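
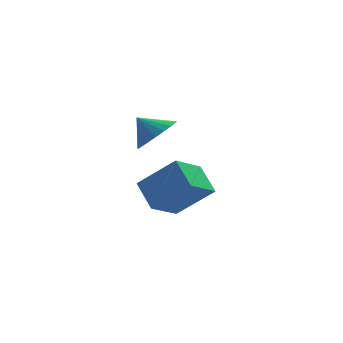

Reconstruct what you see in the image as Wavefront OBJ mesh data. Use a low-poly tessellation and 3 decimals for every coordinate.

v 0.397 -2.55 2.498
v 1.093 -2.017 2.863
v -0.297 -2.17 3.262
v 0.933 -1.772 2.597
v 0.681 -1.663 2.314
v 0.379 -1.706 2.062
v 0.081 -1.896 1.886
v -0.163 -2.198 1.815
v -0.31 -2.562 1.863
v -0.335 -2.924 2.02
v -0.233 -3.22 2.26
v -0.023 -3.402 2.541
v 0.26 -3.435 2.814
v 0.567 -3.316 3.033
v 0.844 -3.065 3.159
v 1.044 -2.724 3.171
v 1.132 -2.353 3.066
v 1.43 0.235 -2.928
v 0.362 -0.77 -2.088
v 1.007 1.368 -2.11
v -0.061 0.363 -1.27
v 2.861 -0.183 -1.61
v 1.793 -1.188 -0.77
v 2.438 0.95 -0.792
v 1.37 -0.055 0.048
f 2 1 4
f 2 4 3
f 4 1 5
f 4 5 3
f 5 1 6
f 5 6 3
f 6 1 7
f 6 7 3
f 7 1 8
f 7 8 3
f 8 1 9
f 8 9 3
f 9 1 10
f 9 10 3
f 10 1 11
f 10 11 3
f 11 1 12
f 11 12 3
f 12 1 13
f 12 13 3
f 13 1 14
f 13 14 3
f 14 1 15
f 14 15 3
f 15 1 16
f 15 16 3
f 16 1 17
f 16 17 3
f 17 1 2
f 17 2 3
f 19 21 18
f 22 19 18
f 18 21 20
f 20 22 18
f 19 25 21
f 23 19 22
f 23 25 19
f 21 25 20
f 24 22 20
f 20 25 24
f 24 23 22
f 25 23 24



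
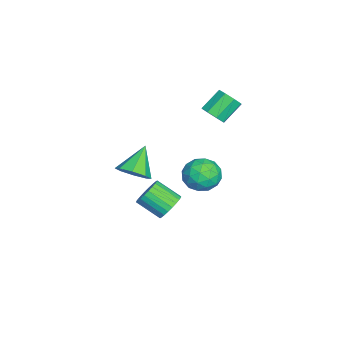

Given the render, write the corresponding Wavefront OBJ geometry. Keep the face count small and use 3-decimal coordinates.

v -3.64 0.846 -3.952
v -2.693 0.053 -4.074
v -4.887 -0.693 -3.626
v -3.94 -1.486 -3.748
v -3.995 -0.733 -2.764
v -3.225 0.219 -2.965
v -4.355 -0.859 -4.735
v -3.585 0.093 -4.936
v -3.136 -1 -4.558
v -2.913 -0.922 -3.34
v -4.667 0.282 -4.36
v -4.444 0.36 -3.142
v -3.057 0.585 -4.042
v -4.523 -1.225 -3.658
v -4.555 -0.782 -3.08
v -3.999 -1.248 -3.152
v -3.37 0.682 -3.39
v -2.813 0.216 -3.462
v -3.578 -0.246 -2.692
v -4.767 -0.856 -4.238
v -4.21 -1.322 -4.31
v -3.581 0.608 -4.548
v -3.025 0.142 -4.62
v -4.002 -0.394 -5.008
v -2.761 -0.5 -4.398
v -3.493 -1.405 -4.206
v -3.738 -1.036 -4.786
v -3.285 -0.477 -4.905
v -2.63 -0.455 -3.682
v -3.362 -1.359 -3.491
v -3.395 -0.917 -2.912
v -2.942 -0.358 -3.03
v -2.89 -1.074 -3.967
v -4.218 0.719 -4.209
v -4.95 -0.185 -4.018
v -4.638 -0.282 -4.67
v -4.185 0.277 -4.788
v -4.087 0.765 -3.494
v -4.819 -0.14 -3.302
v -4.295 -0.163 -2.795
v -3.842 0.396 -2.914
v -4.69 0.434 -3.733
v 3.429 -1.337 -1.029
v 3.848 -0.981 -0.317
v 3.45 -2.307 0.581
v 3.031 -2.663 -0.131
v 3.523 -0.855 -0.275
v 3.125 -2.181 0.623
v 3.184 -0.802 -0.348
v 2.786 -2.128 0.55
v 2.882 -0.831 -0.524
v 2.484 -2.157 0.373
v 2.663 -0.937 -0.778
v 2.265 -2.263 0.12
v 2.561 -1.104 -1.069
v 2.163 -2.43 -0.172
v 2.591 -1.306 -1.355
v 2.193 -2.632 -0.457
v 2.748 -1.513 -1.591
v 2.35 -2.839 -0.693
v 3.01 -1.693 -1.741
v 2.612 -3.019 -0.843
v 3.335 -1.819 -1.783
v 2.937 -3.145 -0.885
v 3.674 -1.872 -1.71
v 3.276 -3.198 -0.812
v 3.976 -1.843 -1.533
v 3.578 -3.169 -0.636
v 4.195 -1.737 -1.28
v 3.797 -3.063 -0.382
v 4.297 -1.57 -0.988
v 3.899 -2.896 -0.091
v 4.267 -1.368 -0.703
v 3.869 -2.694 0.195
v 4.11 -1.161 -0.467
v 3.712 -2.487 0.431
v -2.652 0.37 2.168
v -2.143 1.009 2.022
v -2.979 1.909 3.046
v -3.488 1.27 3.192
v -2.639 0.998 1.626
v -3.476 1.899 2.65
v -3.143 0.619 1.547
v -3.98 1.52 2.571
v -3.359 0.094 1.832
v -4.196 0.995 2.856
v -3.161 -0.269 2.314
v -3.997 0.631 3.338
v -2.664 -0.259 2.71
v -3.501 0.642 3.734
v -2.16 0.12 2.789
v -2.997 1.021 3.813
v -1.944 0.645 2.504
v -2.781 1.546 3.528
v 0.268 -3.754 -0.887
v 1.029 -3.692 -0.137
v -1.108 -3.226 0.467
v 0.916 -2.981 -0.529
v 0.423 -2.723 -1.13
v -0.161 -3.069 -1.588
v -0.494 -3.815 -1.636
v -0.381 -4.526 -1.245
v 0.112 -4.784 -0.643
v 0.696 -4.438 -0.185
f 1 38 17
f 38 12 41
f 17 41 6
f 38 41 17
f 1 17 13
f 17 6 18
f 13 18 2
f 17 18 13
f 1 13 22
f 13 2 23
f 22 23 8
f 13 23 22
f 1 22 34
f 22 8 37
f 34 37 11
f 22 37 34
f 1 34 38
f 34 11 42
f 38 42 12
f 34 42 38
f 2 18 29
f 18 6 32
f 29 32 10
f 18 32 29
f 6 41 19
f 41 12 40
f 19 40 5
f 41 40 19
f 12 42 39
f 42 11 35
f 39 35 3
f 42 35 39
f 11 37 36
f 37 8 24
f 36 24 7
f 37 24 36
f 8 23 28
f 23 2 25
f 28 25 9
f 23 25 28
f 4 30 16
f 30 10 31
f 16 31 5
f 30 31 16
f 4 16 14
f 16 5 15
f 14 15 3
f 16 15 14
f 4 14 21
f 14 3 20
f 21 20 7
f 14 20 21
f 4 21 26
f 21 7 27
f 26 27 9
f 21 27 26
f 4 26 30
f 26 9 33
f 30 33 10
f 26 33 30
f 5 31 19
f 31 10 32
f 19 32 6
f 31 32 19
f 3 15 39
f 15 5 40
f 39 40 12
f 15 40 39
f 7 20 36
f 20 3 35
f 36 35 11
f 20 35 36
f 9 27 28
f 27 7 24
f 28 24 8
f 27 24 28
f 10 33 29
f 33 9 25
f 29 25 2
f 33 25 29
f 44 43 47
f 44 47 45
f 45 47 48
f 45 48 46
f 47 43 49
f 47 49 48
f 48 49 50
f 48 50 46
f 49 43 51
f 49 51 50
f 50 51 52
f 50 52 46
f 51 43 53
f 51 53 52
f 52 53 54
f 52 54 46
f 53 43 55
f 53 55 54
f 54 55 56
f 54 56 46
f 55 43 57
f 55 57 56
f 56 57 58
f 56 58 46
f 57 43 59
f 57 59 58
f 58 59 60
f 58 60 46
f 59 43 61
f 59 61 60
f 60 61 62
f 60 62 46
f 61 43 63
f 61 63 62
f 62 63 64
f 62 64 46
f 63 43 65
f 63 65 64
f 64 65 66
f 64 66 46
f 65 43 67
f 65 67 66
f 66 67 68
f 66 68 46
f 67 43 69
f 67 69 68
f 68 69 70
f 68 70 46
f 69 43 71
f 69 71 70
f 70 71 72
f 70 72 46
f 71 43 73
f 71 73 72
f 72 73 74
f 72 74 46
f 73 43 75
f 73 75 74
f 74 75 76
f 74 76 46
f 75 43 44
f 75 44 76
f 76 44 45
f 76 45 46
f 78 77 81
f 78 81 79
f 79 81 82
f 79 82 80
f 81 77 83
f 81 83 82
f 82 83 84
f 82 84 80
f 83 77 85
f 83 85 84
f 84 85 86
f 84 86 80
f 85 77 87
f 85 87 86
f 86 87 88
f 86 88 80
f 87 77 89
f 87 89 88
f 88 89 90
f 88 90 80
f 89 77 91
f 89 91 90
f 90 91 92
f 90 92 80
f 91 77 93
f 91 93 92
f 92 93 94
f 92 94 80
f 93 77 78
f 93 78 94
f 94 78 79
f 94 79 80
f 96 95 98
f 96 98 97
f 98 95 99
f 98 99 97
f 99 95 100
f 99 100 97
f 100 95 101
f 100 101 97
f 101 95 102
f 101 102 97
f 102 95 103
f 102 103 97
f 103 95 104
f 103 104 97
f 104 95 96
f 104 96 97



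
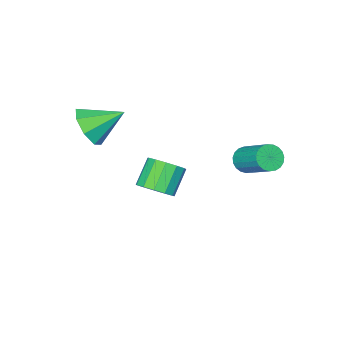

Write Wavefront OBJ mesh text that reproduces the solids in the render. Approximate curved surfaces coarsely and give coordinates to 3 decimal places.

v 1.914 -1.128 -2.9
v 2.462 -1.106 -2.388
v 1.634 -1.41 -1.488
v 1.086 -1.432 -2
v 2.3 -0.716 -2.406
v 1.472 -1.02 -1.506
v 2.015 -0.457 -2.58
v 1.187 -0.761 -1.681
v 1.699 -0.411 -2.856
v 0.87 -0.715 -1.957
v 1.45 -0.593 -3.146
v 0.622 -0.896 -2.247
v 1.349 -0.944 -3.358
v 0.521 -1.248 -2.458
v 1.428 -1.354 -3.424
v 0.599 -1.658 -2.524
v 1.66 -1.693 -3.324
v 0.832 -1.996 -2.424
v 1.974 -1.852 -3.089
v 1.145 -2.155 -2.189
v 2.268 -1.781 -2.794
v 1.44 -2.084 -1.894
v 2.45 -1.503 -2.533
v 1.622 -1.807 -1.633
v -0.158 1.442 -0.724
v 0.143 1.139 -0.346
v 0.259 2.435 0.601
v -0.042 2.738 0.224
v 0.313 1.226 -0.486
v 0.429 2.522 0.461
v 0.402 1.35 -0.668
v 0.518 2.647 0.28
v 0.393 1.491 -0.858
v 0.51 2.787 0.089
v 0.29 1.622 -1.026
v 0.407 2.919 -0.078
v 0.109 1.723 -1.141
v 0.226 3.019 -0.194
v -0.118 1.775 -1.185
v -0.002 3.071 -0.237
v -0.352 1.769 -1.148
v -0.236 3.066 -0.2
v -0.553 1.707 -1.038
v -0.436 3.003 -0.091
v -0.685 1.599 -0.874
v -0.569 2.895 0.074
v -0.726 1.464 -0.684
v -0.61 2.76 0.264
v -0.669 1.325 -0.501
v -0.553 2.621 0.447
v -0.524 1.206 -0.356
v -0.408 2.502 0.592
v -0.315 1.128 -0.275
v -0.199 2.424 0.673
v -0.08 1.104 -0.271
v 0.037 2.4 0.676
v 4.49 -1.593 1.637
v 5.037 -1.558 2.338
v 3.51 -0.827 2.363
v 5.128 -1.036 1.91
v 4.845 -0.84 1.322
v 4.354 -1.086 0.918
v 3.942 -1.628 0.936
v 3.851 -2.15 1.364
v 4.134 -2.346 1.952
v 4.625 -2.101 2.355
f 2 1 5
f 2 5 3
f 3 5 6
f 3 6 4
f 5 1 7
f 5 7 6
f 6 7 8
f 6 8 4
f 7 1 9
f 7 9 8
f 8 9 10
f 8 10 4
f 9 1 11
f 9 11 10
f 10 11 12
f 10 12 4
f 11 1 13
f 11 13 12
f 12 13 14
f 12 14 4
f 13 1 15
f 13 15 14
f 14 15 16
f 14 16 4
f 15 1 17
f 15 17 16
f 16 17 18
f 16 18 4
f 17 1 19
f 17 19 18
f 18 19 20
f 18 20 4
f 19 1 21
f 19 21 20
f 20 21 22
f 20 22 4
f 21 1 23
f 21 23 22
f 22 23 24
f 22 24 4
f 23 1 2
f 23 2 24
f 24 2 3
f 24 3 4
f 26 25 29
f 26 29 27
f 27 29 30
f 27 30 28
f 29 25 31
f 29 31 30
f 30 31 32
f 30 32 28
f 31 25 33
f 31 33 32
f 32 33 34
f 32 34 28
f 33 25 35
f 33 35 34
f 34 35 36
f 34 36 28
f 35 25 37
f 35 37 36
f 36 37 38
f 36 38 28
f 37 25 39
f 37 39 38
f 38 39 40
f 38 40 28
f 39 25 41
f 39 41 40
f 40 41 42
f 40 42 28
f 41 25 43
f 41 43 42
f 42 43 44
f 42 44 28
f 43 25 45
f 43 45 44
f 44 45 46
f 44 46 28
f 45 25 47
f 45 47 46
f 46 47 48
f 46 48 28
f 47 25 49
f 47 49 48
f 48 49 50
f 48 50 28
f 49 25 51
f 49 51 50
f 50 51 52
f 50 52 28
f 51 25 53
f 51 53 52
f 52 53 54
f 52 54 28
f 53 25 55
f 53 55 54
f 54 55 56
f 54 56 28
f 55 25 26
f 55 26 56
f 56 26 27
f 56 27 28
f 58 57 60
f 58 60 59
f 60 57 61
f 60 61 59
f 61 57 62
f 61 62 59
f 62 57 63
f 62 63 59
f 63 57 64
f 63 64 59
f 64 57 65
f 64 65 59
f 65 57 66
f 65 66 59
f 66 57 58
f 66 58 59



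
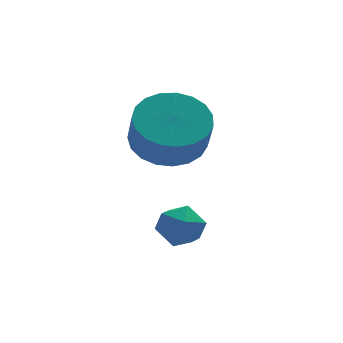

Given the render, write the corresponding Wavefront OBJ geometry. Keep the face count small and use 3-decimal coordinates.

v 1.473 -2.7 -3.111
v 2.097 -2.881 -3.288
v 1.103 -3.679 -3.412
v 1.727 -3.86 -3.589
v 1.574 -3.77 -2.939
v 1.803 -3.165 -2.754
v 1.397 -3.395 -3.946
v 1.626 -2.79 -3.761
v 2.05 -3.311 -3.804
v 2.159 -3.543 -3.182
v 1.041 -3.017 -3.518
v 1.15 -3.249 -2.896
v 1.746 -1.303 -1.425
v 2.726 -1.281 -1.398
v 2.713 -1.876 -0.449
v 1.734 -1.897 -0.475
v 2.628 -0.945 -1.189
v 2.615 -1.54 -0.24
v 2.378 -0.671 -1.021
v 2.365 -1.266 -0.072
v 2.018 -0.506 -0.922
v 2.006 -1.101 0.027
v 1.612 -0.479 -0.911
v 1.599 -1.074 0.039
v 1.229 -0.594 -0.988
v 1.216 -1.189 -0.039
v 0.935 -0.832 -1.141
v 0.922 -1.427 -0.191
v 0.782 -1.151 -1.342
v 0.769 -1.746 -0.393
v 0.795 -1.497 -1.558
v 0.782 -2.091 -0.609
v 0.973 -1.808 -1.751
v 0.96 -2.403 -0.802
v 1.285 -2.033 -1.888
v 1.272 -2.627 -0.939
v 1.676 -2.131 -1.944
v 1.663 -2.725 -0.995
v 2.08 -2.086 -1.911
v 2.067 -2.68 -0.961
v 2.426 -1.905 -1.793
v 2.413 -2.5 -0.844
v 2.654 -1.621 -1.612
v 2.642 -2.215 -0.663
f 1 12 6
f 1 6 2
f 1 2 8
f 1 8 11
f 1 11 12
f 2 6 10
f 6 12 5
f 12 11 3
f 11 8 7
f 8 2 9
f 4 10 5
f 4 5 3
f 4 3 7
f 4 7 9
f 4 9 10
f 5 10 6
f 3 5 12
f 7 3 11
f 9 7 8
f 10 9 2
f 14 13 17
f 14 17 15
f 15 17 18
f 15 18 16
f 17 13 19
f 17 19 18
f 18 19 20
f 18 20 16
f 19 13 21
f 19 21 20
f 20 21 22
f 20 22 16
f 21 13 23
f 21 23 22
f 22 23 24
f 22 24 16
f 23 13 25
f 23 25 24
f 24 25 26
f 24 26 16
f 25 13 27
f 25 27 26
f 26 27 28
f 26 28 16
f 27 13 29
f 27 29 28
f 28 29 30
f 28 30 16
f 29 13 31
f 29 31 30
f 30 31 32
f 30 32 16
f 31 13 33
f 31 33 32
f 32 33 34
f 32 34 16
f 33 13 35
f 33 35 34
f 34 35 36
f 34 36 16
f 35 13 37
f 35 37 36
f 36 37 38
f 36 38 16
f 37 13 39
f 37 39 38
f 38 39 40
f 38 40 16
f 39 13 41
f 39 41 40
f 40 41 42
f 40 42 16
f 41 13 43
f 41 43 42
f 42 43 44
f 42 44 16
f 43 13 14
f 43 14 44
f 44 14 15
f 44 15 16



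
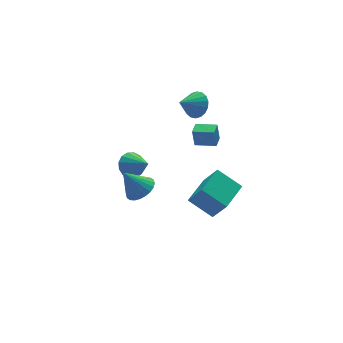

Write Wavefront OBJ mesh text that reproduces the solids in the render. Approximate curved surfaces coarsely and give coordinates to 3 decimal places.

v 2.068 -4.784 -1.019
v 1.16 -3.57 -0.085
v 1.669 -3.948 -2.492
v 0.762 -2.734 -1.558
v 3.718 -3.686 -0.842
v 2.811 -2.472 0.092
v 3.32 -2.85 -2.315
v 2.412 -1.636 -1.381
v -0.74 0.133 -2.208
v -0.249 -0.557 -1.714
v -1.58 0.607 -0.712
v -0.015 -0.257 -1.677
v 0.11 0.102 -1.721
v 0.105 0.465 -1.838
v -0.029 0.779 -2.013
v -0.27 0.994 -2.216
v -0.584 1.078 -2.419
v -0.921 1.018 -2.589
v -1.23 0.823 -2.702
v -1.465 0.524 -2.739
v -1.589 0.165 -2.695
v -1.585 -0.199 -2.578
v -1.451 -0.512 -2.403
v -1.209 -0.727 -2.2
v -0.896 -0.811 -1.997
v -0.559 -0.751 -1.827
v 0.839 4.246 -4.078
v 1.64 4.653 -3.838
v 1.221 2.834 -2.962
v 1.317 4.816 -3.521
v 0.866 4.827 -3.352
v 0.408 4.682 -3.379
v 0.065 4.42 -3.592
v -0.071 4.112 -3.936
v 0.038 3.839 -4.318
v 0.36 3.676 -4.636
v 0.811 3.665 -4.804
v 1.27 3.81 -4.777
v 1.612 4.072 -4.564
v 1.748 4.38 -4.22
v 3.545 -1.075 0.821
v 3.461 -0.927 1.959
v 2.601 -0.229 0.642
v 2.518 -0.081 1.779
v 4.122 -0.439 0.781
v 4.039 -0.291 1.918
v 3.179 0.407 0.601
v 3.095 0.555 1.739
v 4.114 2.254 1.766
v 4.618 2.458 2.533
v 2.906 2.126 2.594
v 4.489 2.834 2.403
v 4.286 3.096 2.148
v 4.049 3.19 1.816
v 3.825 3.1 1.475
v 3.658 2.842 1.191
v 3.581 2.467 1.022
v 3.61 2.05 0.999
v 3.738 1.674 1.129
v 3.942 1.412 1.384
v 4.179 1.318 1.716
v 4.403 1.408 2.057
v 4.57 1.666 2.341
v 4.647 2.041 2.51
f 2 4 1
f 5 2 1
f 1 4 3
f 3 5 1
f 2 8 4
f 6 2 5
f 6 8 2
f 4 8 3
f 7 5 3
f 3 8 7
f 7 6 5
f 8 6 7
f 10 9 12
f 10 12 11
f 12 9 13
f 12 13 11
f 13 9 14
f 13 14 11
f 14 9 15
f 14 15 11
f 15 9 16
f 15 16 11
f 16 9 17
f 16 17 11
f 17 9 18
f 17 18 11
f 18 9 19
f 18 19 11
f 19 9 20
f 19 20 11
f 20 9 21
f 20 21 11
f 21 9 22
f 21 22 11
f 22 9 23
f 22 23 11
f 23 9 24
f 23 24 11
f 24 9 25
f 24 25 11
f 25 9 26
f 25 26 11
f 26 9 10
f 26 10 11
f 28 27 30
f 28 30 29
f 30 27 31
f 30 31 29
f 31 27 32
f 31 32 29
f 32 27 33
f 32 33 29
f 33 27 34
f 33 34 29
f 34 27 35
f 34 35 29
f 35 27 36
f 35 36 29
f 36 27 37
f 36 37 29
f 37 27 38
f 37 38 29
f 38 27 39
f 38 39 29
f 39 27 40
f 39 40 29
f 40 27 28
f 40 28 29
f 42 44 41
f 45 42 41
f 41 44 43
f 43 45 41
f 42 48 44
f 46 42 45
f 46 48 42
f 44 48 43
f 47 45 43
f 43 48 47
f 47 46 45
f 48 46 47
f 50 49 52
f 50 52 51
f 52 49 53
f 52 53 51
f 53 49 54
f 53 54 51
f 54 49 55
f 54 55 51
f 55 49 56
f 55 56 51
f 56 49 57
f 56 57 51
f 57 49 58
f 57 58 51
f 58 49 59
f 58 59 51
f 59 49 60
f 59 60 51
f 60 49 61
f 60 61 51
f 61 49 62
f 61 62 51
f 62 49 63
f 62 63 51
f 63 49 64
f 63 64 51
f 64 49 50
f 64 50 51



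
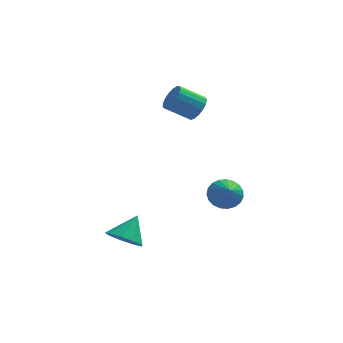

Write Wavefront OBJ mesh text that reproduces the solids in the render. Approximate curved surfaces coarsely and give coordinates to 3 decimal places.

v -0.732 2.398 2.949
v -0.44 2.068 3.326
v -1.376 1.952 3.949
v -1.668 2.282 3.571
v -0.407 2.325 3.423
v -1.343 2.21 4.046
v -0.448 2.6 3.412
v -1.384 2.484 4.035
v -0.555 2.828 3.295
v -1.49 2.712 3.918
v -0.701 2.957 3.098
v -1.637 2.842 3.721
v -0.855 2.959 2.867
v -1.791 2.843 3.49
v -0.981 2.832 2.655
v -1.917 2.716 3.278
v -1.05 2.605 2.51
v -1.986 2.49 3.133
v -1.046 2.331 2.465
v -1.981 2.216 3.088
v -0.97 2.072 2.531
v -1.905 1.957 3.154
v -0.839 1.888 2.693
v -1.775 1.773 3.316
v -0.684 1.821 2.913
v -1.62 1.705 3.536
v -0.54 1.886 3.142
v -1.476 1.77 3.764
v -3.156 -1.887 -1.345
v -2.562 -1.793 -1.741
v -2.724 -1.213 -0.535
v -2.894 -1.447 -1.851
v -3.349 -1.307 -1.725
v -3.714 -1.438 -1.422
v -3.818 -1.78 -1.082
v -3.612 -2.172 -0.866
v -3.193 -2.43 -0.874
v -2.757 -2.435 -1.103
v -2.507 -2.183 -1.445
v 0.301 -0.129 -0.023
v 0.803 0.206 0.243
v 0.479 -0.911 0.623
v 0.592 0.286 0.399
v 0.331 0.295 0.481
v 0.064 0.23 0.477
v -0.162 0.104 0.386
v -0.308 -0.064 0.224
v -0.348 -0.242 0.02
v -0.277 -0.401 -0.192
v -0.105 -0.513 -0.375
v 0.136 -0.558 -0.497
v 0.406 -0.53 -0.537
v 0.658 -0.432 -0.488
v 0.848 -0.282 -0.359
v 0.943 -0.105 -0.172
v 0.927 0.067 0.041
f 2 1 5
f 2 5 3
f 3 5 6
f 3 6 4
f 5 1 7
f 5 7 6
f 6 7 8
f 6 8 4
f 7 1 9
f 7 9 8
f 8 9 10
f 8 10 4
f 9 1 11
f 9 11 10
f 10 11 12
f 10 12 4
f 11 1 13
f 11 13 12
f 12 13 14
f 12 14 4
f 13 1 15
f 13 15 14
f 14 15 16
f 14 16 4
f 15 1 17
f 15 17 16
f 16 17 18
f 16 18 4
f 17 1 19
f 17 19 18
f 18 19 20
f 18 20 4
f 19 1 21
f 19 21 20
f 20 21 22
f 20 22 4
f 21 1 23
f 21 23 22
f 22 23 24
f 22 24 4
f 23 1 25
f 23 25 24
f 24 25 26
f 24 26 4
f 25 1 27
f 25 27 26
f 26 27 28
f 26 28 4
f 27 1 2
f 27 2 28
f 28 2 3
f 28 3 4
f 30 29 32
f 30 32 31
f 32 29 33
f 32 33 31
f 33 29 34
f 33 34 31
f 34 29 35
f 34 35 31
f 35 29 36
f 35 36 31
f 36 29 37
f 36 37 31
f 37 29 38
f 37 38 31
f 38 29 39
f 38 39 31
f 39 29 30
f 39 30 31
f 41 40 43
f 41 43 42
f 43 40 44
f 43 44 42
f 44 40 45
f 44 45 42
f 45 40 46
f 45 46 42
f 46 40 47
f 46 47 42
f 47 40 48
f 47 48 42
f 48 40 49
f 48 49 42
f 49 40 50
f 49 50 42
f 50 40 51
f 50 51 42
f 51 40 52
f 51 52 42
f 52 40 53
f 52 53 42
f 53 40 54
f 53 54 42
f 54 40 55
f 54 55 42
f 55 40 56
f 55 56 42
f 56 40 41
f 56 41 42



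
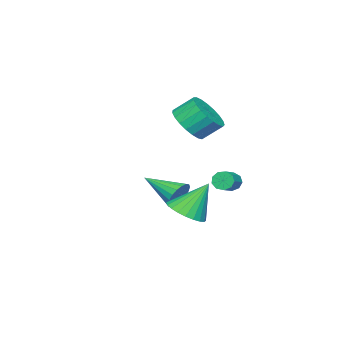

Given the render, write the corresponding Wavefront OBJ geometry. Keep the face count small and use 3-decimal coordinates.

v -2.331 0.99 -3.287
v -2.109 0.786 -3.735
v -1.088 0.987 -3.321
v -1.309 1.19 -2.873
v -2.164 1.149 -3.775
v -1.143 1.35 -3.361
v -2.297 1.437 -3.587
v -1.276 1.638 -3.173
v -2.446 1.517 -3.258
v -1.425 1.717 -2.844
v -2.541 1.349 -2.943
v -1.52 1.55 -2.529
v -2.537 1.013 -2.789
v -1.516 1.214 -2.375
v -2.437 0.667 -2.868
v -1.416 0.867 -2.453
v -2.287 0.471 -3.143
v -1.266 0.672 -2.729
v -2.157 0.518 -3.485
v -1.136 0.719 -3.071
v -1.107 -0.981 -4.169
v -0.595 -0.755 -3.612
v -1.093 -2.839 -3.431
v -0.907 -0.697 -3.46
v -1.258 -0.695 -3.448
v -1.58 -0.75 -3.58
v -1.807 -0.85 -3.828
v -1.896 -0.977 -4.144
v -1.829 -1.104 -4.465
v -1.619 -1.206 -4.727
v -1.307 -1.264 -4.879
v -0.956 -1.266 -4.89
v -0.634 -1.212 -4.759
v -0.406 -1.111 -4.511
v -0.317 -0.985 -4.195
v -0.385 -0.858 -3.874
v 3.794 2.534 -2.796
v 4.694 2.706 -2.512
v 3.166 3.246 -1.244
v 4.612 3.024 -2.691
v 4.405 3.268 -2.886
v 4.105 3.4 -3.068
v 3.758 3.4 -3.208
v 3.416 3.268 -3.286
v 3.132 3.025 -3.289
v 2.948 2.706 -3.217
v 2.893 2.361 -3.081
v 2.975 2.043 -2.902
v 3.182 1.799 -2.706
v 3.482 1.667 -2.525
v 3.829 1.667 -2.384
v 4.171 1.799 -2.307
v 4.455 2.043 -2.304
v 4.639 2.361 -2.376
v -1.045 -0.474 0.303
v -0.303 0.225 0.012
v -0.754 1.034 0.806
v -1.495 0.334 1.097
v -0.631 0.317 -0.268
v -1.082 1.126 0.526
v -1.03 0.272 -0.449
v -1.481 1.081 0.345
v -1.432 0.099 -0.5
v -1.883 0.907 0.294
v -1.767 -0.174 -0.413
v -2.218 0.635 0.382
v -1.977 -0.499 -0.201
v -2.428 0.31 0.593
v -2.025 -0.819 0.097
v -2.476 -0.011 0.892
v -1.905 -1.08 0.431
v -2.356 -0.272 1.226
v -1.635 -1.236 0.743
v -2.086 -0.428 1.538
v -1.264 -1.261 0.979
v -1.715 -0.452 1.773
v -0.854 -1.149 1.098
v -1.305 -0.34 1.892
v -0.477 -0.921 1.079
v -0.928 -0.112 1.874
v -0.199 -0.615 0.926
v -0.65 0.193 1.721
v -0.067 -0.285 0.666
v -0.518 0.523 1.46
v -0.103 0.012 0.342
v -0.554 0.821 1.137
f 2 1 5
f 2 5 3
f 3 5 6
f 3 6 4
f 5 1 7
f 5 7 6
f 6 7 8
f 6 8 4
f 7 1 9
f 7 9 8
f 8 9 10
f 8 10 4
f 9 1 11
f 9 11 10
f 10 11 12
f 10 12 4
f 11 1 13
f 11 13 12
f 12 13 14
f 12 14 4
f 13 1 15
f 13 15 14
f 14 15 16
f 14 16 4
f 15 1 17
f 15 17 16
f 16 17 18
f 16 18 4
f 17 1 19
f 17 19 18
f 18 19 20
f 18 20 4
f 19 1 2
f 19 2 20
f 20 2 3
f 20 3 4
f 22 21 24
f 22 24 23
f 24 21 25
f 24 25 23
f 25 21 26
f 25 26 23
f 26 21 27
f 26 27 23
f 27 21 28
f 27 28 23
f 28 21 29
f 28 29 23
f 29 21 30
f 29 30 23
f 30 21 31
f 30 31 23
f 31 21 32
f 31 32 23
f 32 21 33
f 32 33 23
f 33 21 34
f 33 34 23
f 34 21 35
f 34 35 23
f 35 21 36
f 35 36 23
f 36 21 22
f 36 22 23
f 38 37 40
f 38 40 39
f 40 37 41
f 40 41 39
f 41 37 42
f 41 42 39
f 42 37 43
f 42 43 39
f 43 37 44
f 43 44 39
f 44 37 45
f 44 45 39
f 45 37 46
f 45 46 39
f 46 37 47
f 46 47 39
f 47 37 48
f 47 48 39
f 48 37 49
f 48 49 39
f 49 37 50
f 49 50 39
f 50 37 51
f 50 51 39
f 51 37 52
f 51 52 39
f 52 37 53
f 52 53 39
f 53 37 54
f 53 54 39
f 54 37 38
f 54 38 39
f 56 55 59
f 56 59 57
f 57 59 60
f 57 60 58
f 59 55 61
f 59 61 60
f 60 61 62
f 60 62 58
f 61 55 63
f 61 63 62
f 62 63 64
f 62 64 58
f 63 55 65
f 63 65 64
f 64 65 66
f 64 66 58
f 65 55 67
f 65 67 66
f 66 67 68
f 66 68 58
f 67 55 69
f 67 69 68
f 68 69 70
f 68 70 58
f 69 55 71
f 69 71 70
f 70 71 72
f 70 72 58
f 71 55 73
f 71 73 72
f 72 73 74
f 72 74 58
f 73 55 75
f 73 75 74
f 74 75 76
f 74 76 58
f 75 55 77
f 75 77 76
f 76 77 78
f 76 78 58
f 77 55 79
f 77 79 78
f 78 79 80
f 78 80 58
f 79 55 81
f 79 81 80
f 80 81 82
f 80 82 58
f 81 55 83
f 81 83 82
f 82 83 84
f 82 84 58
f 83 55 85
f 83 85 84
f 84 85 86
f 84 86 58
f 85 55 56
f 85 56 86
f 86 56 57
f 86 57 58



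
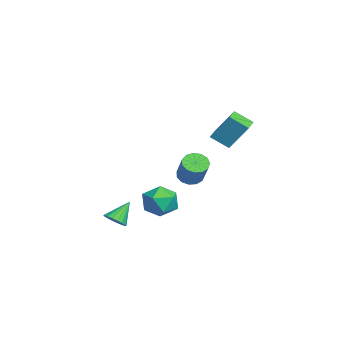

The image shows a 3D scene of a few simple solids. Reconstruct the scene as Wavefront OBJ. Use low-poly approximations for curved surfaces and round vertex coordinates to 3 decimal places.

v -1.49 -4.151 -3.608
v -0.824 -4.047 -3.328
v -2.11 -3.289 -2.452
v -0.856 -3.797 -3.532
v -1.014 -3.616 -3.751
v -1.266 -3.541 -3.942
v -1.562 -3.587 -4.067
v -1.844 -3.745 -4.101
v -2.056 -3.983 -4.037
v -2.156 -4.254 -3.889
v -2.124 -4.505 -3.685
v -1.966 -4.685 -3.465
v -1.714 -4.76 -3.275
v -1.417 -4.714 -3.15
v -1.135 -4.557 -3.116
v -0.923 -4.319 -3.18
v -1.444 -0.941 -1.942
v -1.104 -1.514 -2.9
v -3.156 -1.726 -2.08
v -2.816 -2.299 -3.038
v -2.371 -2.585 -1.998
v -1.313 -2.101 -1.912
v -2.947 -1.139 -3.068
v -1.889 -0.655 -2.982
v -2.033 -1.637 -3.596
v -1.677 -2.53 -2.935
v -2.583 -0.71 -2.045
v -2.227 -1.603 -1.384
v 0.166 2.139 2.728
v -0.157 1.16 3.435
v 0.544 3.115 4.254
v 0.221 2.135 4.96
v 1.299 1.745 2.7
v 0.976 0.765 3.406
v 1.677 2.72 4.225
v 1.354 1.741 4.932
v -3.588 0.173 -1.112
v -3.055 0.471 -1.614
v -1.859 0.664 -0.229
v -2.392 0.367 0.272
v -3.289 0.817 -1.46
v -2.093 1.01 -0.075
v -3.618 0.958 -1.196
v -2.422 1.152 0.189
v -3.937 0.851 -0.905
v -2.742 1.044 0.48
v -4.146 0.528 -0.68
v -2.95 0.721 0.705
v -4.177 0.093 -0.592
v -2.981 0.286 0.793
v -4.021 -0.317 -0.67
v -2.825 -0.124 0.715
v -3.728 -0.571 -0.888
v -2.532 -0.378 0.497
v -3.39 -0.589 -1.177
v -2.194 -0.396 0.208
v -3.115 -0.364 -1.446
v -1.919 -0.171 -0.061
v -2.99 0.03 -1.609
v -1.794 0.224 -0.224
f 2 1 4
f 2 4 3
f 4 1 5
f 4 5 3
f 5 1 6
f 5 6 3
f 6 1 7
f 6 7 3
f 7 1 8
f 7 8 3
f 8 1 9
f 8 9 3
f 9 1 10
f 9 10 3
f 10 1 11
f 10 11 3
f 11 1 12
f 11 12 3
f 12 1 13
f 12 13 3
f 13 1 14
f 13 14 3
f 14 1 15
f 14 15 3
f 15 1 16
f 15 16 3
f 16 1 2
f 16 2 3
f 17 28 22
f 17 22 18
f 17 18 24
f 17 24 27
f 17 27 28
f 18 22 26
f 22 28 21
f 28 27 19
f 27 24 23
f 24 18 25
f 20 26 21
f 20 21 19
f 20 19 23
f 20 23 25
f 20 25 26
f 21 26 22
f 19 21 28
f 23 19 27
f 25 23 24
f 26 25 18
f 30 32 29
f 33 30 29
f 29 32 31
f 31 33 29
f 30 36 32
f 34 30 33
f 34 36 30
f 32 36 31
f 35 33 31
f 31 36 35
f 35 34 33
f 36 34 35
f 38 37 41
f 38 41 39
f 39 41 42
f 39 42 40
f 41 37 43
f 41 43 42
f 42 43 44
f 42 44 40
f 43 37 45
f 43 45 44
f 44 45 46
f 44 46 40
f 45 37 47
f 45 47 46
f 46 47 48
f 46 48 40
f 47 37 49
f 47 49 48
f 48 49 50
f 48 50 40
f 49 37 51
f 49 51 50
f 50 51 52
f 50 52 40
f 51 37 53
f 51 53 52
f 52 53 54
f 52 54 40
f 53 37 55
f 53 55 54
f 54 55 56
f 54 56 40
f 55 37 57
f 55 57 56
f 56 57 58
f 56 58 40
f 57 37 59
f 57 59 58
f 58 59 60
f 58 60 40
f 59 37 38
f 59 38 60
f 60 38 39
f 60 39 40



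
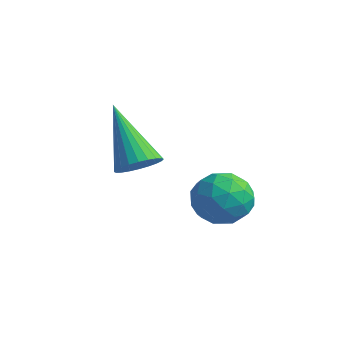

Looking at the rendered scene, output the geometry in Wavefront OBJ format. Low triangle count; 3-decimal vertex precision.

v 1.106 -2.385 -3.06
v 1.61 -2.241 -2.674
v -0.206 -2.135 -1.44
v 1.546 -2.011 -2.761
v 1.416 -1.838 -2.893
v 1.239 -1.749 -3.051
v 1.041 -1.756 -3.21
v 0.854 -1.859 -3.346
v 0.705 -2.042 -3.438
v 0.617 -2.277 -3.474
v 0.603 -2.529 -3.446
v 0.666 -2.758 -3.359
v 0.796 -2.931 -3.227
v 0.974 -3.021 -3.069
v 1.171 -3.014 -2.91
v 1.359 -2.911 -2.774
v 1.508 -2.728 -2.682
v 1.596 -2.493 -2.647
v 2.421 -1.179 -3.481
v 2.82 -0.777 -4.131
v 3.48 -2.083 -3.389
v 3.879 -1.681 -4.039
v 3.796 -1.289 -3.276
v 3.142 -0.73 -3.333
v 3.158 -2.13 -4.187
v 2.504 -1.571 -4.244
v 3.276 -1.365 -4.568
v 3.67 -0.845 -4.004
v 2.63 -2.015 -3.516
v 3.024 -1.495 -2.952
v 2.528 -0.899 -3.814
v 3.772 -1.961 -3.706
v 3.724 -1.731 -3.257
v 3.958 -1.495 -3.639
v 2.717 -0.871 -3.345
v 2.952 -0.635 -3.727
v 3.525 -0.936 -3.224
v 3.348 -2.225 -3.793
v 3.583 -1.989 -4.175
v 2.342 -1.365 -3.881
v 2.576 -1.129 -4.263
v 2.775 -1.924 -4.296
v 3.03 -1.008 -4.453
v 3.653 -1.539 -4.399
v 3.229 -1.803 -4.486
v 2.844 -1.475 -4.52
v 3.262 -0.703 -4.122
v 3.884 -1.234 -4.067
v 3.836 -1.003 -3.619
v 3.451 -0.675 -3.652
v 3.53 -1.048 -4.378
v 2.416 -1.626 -3.453
v 3.038 -2.157 -3.398
v 2.849 -2.185 -3.868
v 2.464 -1.857 -3.901
v 2.647 -1.321 -3.121
v 3.27 -1.852 -3.067
v 3.456 -1.385 -3
v 3.071 -1.057 -3.034
v 2.77 -1.812 -3.142
f 2 1 4
f 2 4 3
f 4 1 5
f 4 5 3
f 5 1 6
f 5 6 3
f 6 1 7
f 6 7 3
f 7 1 8
f 7 8 3
f 8 1 9
f 8 9 3
f 9 1 10
f 9 10 3
f 10 1 11
f 10 11 3
f 11 1 12
f 11 12 3
f 12 1 13
f 12 13 3
f 13 1 14
f 13 14 3
f 14 1 15
f 14 15 3
f 15 1 16
f 15 16 3
f 16 1 17
f 16 17 3
f 17 1 18
f 17 18 3
f 18 1 2
f 18 2 3
f 19 56 35
f 56 30 59
f 35 59 24
f 56 59 35
f 19 35 31
f 35 24 36
f 31 36 20
f 35 36 31
f 19 31 40
f 31 20 41
f 40 41 26
f 31 41 40
f 19 40 52
f 40 26 55
f 52 55 29
f 40 55 52
f 19 52 56
f 52 29 60
f 56 60 30
f 52 60 56
f 20 36 47
f 36 24 50
f 47 50 28
f 36 50 47
f 24 59 37
f 59 30 58
f 37 58 23
f 59 58 37
f 30 60 57
f 60 29 53
f 57 53 21
f 60 53 57
f 29 55 54
f 55 26 42
f 54 42 25
f 55 42 54
f 26 41 46
f 41 20 43
f 46 43 27
f 41 43 46
f 22 48 34
f 48 28 49
f 34 49 23
f 48 49 34
f 22 34 32
f 34 23 33
f 32 33 21
f 34 33 32
f 22 32 39
f 32 21 38
f 39 38 25
f 32 38 39
f 22 39 44
f 39 25 45
f 44 45 27
f 39 45 44
f 22 44 48
f 44 27 51
f 48 51 28
f 44 51 48
f 23 49 37
f 49 28 50
f 37 50 24
f 49 50 37
f 21 33 57
f 33 23 58
f 57 58 30
f 33 58 57
f 25 38 54
f 38 21 53
f 54 53 29
f 38 53 54
f 27 45 46
f 45 25 42
f 46 42 26
f 45 42 46
f 28 51 47
f 51 27 43
f 47 43 20
f 51 43 47



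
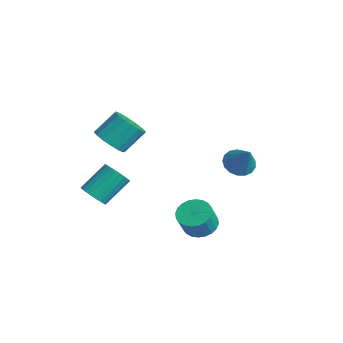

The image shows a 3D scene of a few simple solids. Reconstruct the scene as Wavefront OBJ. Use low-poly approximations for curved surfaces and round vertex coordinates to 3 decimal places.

v 0.216 -3.077 -0.137
v 0.548 -2.669 -0.584
v 0.476 -1.476 0.45
v 0.144 -1.883 0.897
v 0.292 -2.625 -0.653
v 0.219 -1.432 0.381
v 0.024 -2.649 -0.643
v -0.048 -1.456 0.39
v -0.215 -2.739 -0.557
v -0.287 -1.546 0.477
v -0.388 -2.88 -0.406
v -0.46 -1.687 0.627
v -0.469 -3.051 -0.214
v -0.541 -1.858 0.819
v -0.446 -3.225 -0.011
v -0.518 -2.032 1.022
v -0.322 -3.378 0.173
v -0.394 -2.185 1.207
v -0.116 -3.484 0.31
v -0.188 -2.291 1.344
v 0.141 -3.528 0.379
v 0.068 -2.335 1.413
v 0.408 -3.504 0.37
v 0.336 -2.311 1.403
v 0.647 -3.414 0.283
v 0.575 -2.221 1.317
v 0.82 -3.273 0.133
v 0.748 -2.08 1.166
v 0.901 -3.102 -0.059
v 0.829 -1.909 0.974
v 0.878 -2.928 -0.262
v 0.806 -1.735 0.771
v 0.754 -2.775 -0.447
v 0.682 -1.582 0.587
v 2.407 2.689 1.356
v 2.903 2.303 0.966
v 3.293 2.671 2.504
v 2.991 2.641 0.904
v 2.944 2.989 0.946
v 2.775 3.269 1.081
v 2.521 3.416 1.28
v 2.241 3.397 1.496
v 1.999 3.215 1.68
v 1.85 2.913 1.79
v 1.829 2.56 1.801
v 1.94 2.236 1.71
v 2.158 2.016 1.538
v 2.433 1.95 1.324
v 2.702 2.054 1.118
v 3.293 0.324 -1.156
v 3.854 -0.086 -1.51
v 4.148 -0.575 -0.477
v 3.587 -0.164 -0.124
v 4.005 0.167 -1.434
v 4.299 -0.322 -0.401
v 4.047 0.444 -1.315
v 4.341 -0.045 -0.282
v 3.975 0.702 -1.172
v 4.269 0.214 -0.139
v 3.799 0.904 -1.027
v 4.093 0.415 0.006
v 3.546 1.017 -0.901
v 3.84 0.528 0.132
v 3.254 1.024 -0.814
v 3.548 0.536 0.219
v 2.968 0.925 -0.78
v 3.263 0.437 0.253
v 2.732 0.735 -0.803
v 3.026 0.246 0.23
v 2.581 0.482 -0.879
v 2.875 -0.007 0.154
v 2.539 0.205 -0.998
v 2.833 -0.284 0.035
v 2.611 -0.054 -1.141
v 2.905 -0.542 -0.108
v 2.787 -0.255 -1.286
v 3.081 -0.744 -0.253
v 3.04 -0.368 -1.412
v 3.334 -0.857 -0.379
v 3.332 -0.376 -1.499
v 3.626 -0.864 -0.466
v 3.617 -0.277 -1.533
v 3.912 -0.765 -0.5
v 0.776 -2.564 3.34
v 1.279 -2.126 2.863
v 1.327 -1.158 3.803
v 0.824 -1.596 4.28
v 0.921 -2.006 2.757
v 0.969 -1.038 3.697
v 0.529 -2.013 2.785
v 0.578 -1.045 3.725
v 0.194 -2.147 2.94
v 0.243 -1.179 3.88
v -0.007 -2.376 3.187
v 0.041 -1.408 4.126
v -0.03 -2.648 3.469
v 0.019 -1.68 4.408
v 0.132 -2.901 3.721
v 0.181 -1.933 4.66
v 0.442 -3.077 3.886
v 0.491 -2.109 4.826
v 0.828 -3.135 3.926
v 0.877 -2.167 4.866
v 1.202 -3.063 3.832
v 1.251 -2.094 4.772
v 1.479 -2.876 3.625
v 1.527 -1.908 4.565
v 1.594 -2.618 3.353
v 1.642 -1.649 4.293
v 1.522 -2.347 3.078
v 1.57 -1.379 4.018
f 2 1 5
f 2 5 3
f 3 5 6
f 3 6 4
f 5 1 7
f 5 7 6
f 6 7 8
f 6 8 4
f 7 1 9
f 7 9 8
f 8 9 10
f 8 10 4
f 9 1 11
f 9 11 10
f 10 11 12
f 10 12 4
f 11 1 13
f 11 13 12
f 12 13 14
f 12 14 4
f 13 1 15
f 13 15 14
f 14 15 16
f 14 16 4
f 15 1 17
f 15 17 16
f 16 17 18
f 16 18 4
f 17 1 19
f 17 19 18
f 18 19 20
f 18 20 4
f 19 1 21
f 19 21 20
f 20 21 22
f 20 22 4
f 21 1 23
f 21 23 22
f 22 23 24
f 22 24 4
f 23 1 25
f 23 25 24
f 24 25 26
f 24 26 4
f 25 1 27
f 25 27 26
f 26 27 28
f 26 28 4
f 27 1 29
f 27 29 28
f 28 29 30
f 28 30 4
f 29 1 31
f 29 31 30
f 30 31 32
f 30 32 4
f 31 1 33
f 31 33 32
f 32 33 34
f 32 34 4
f 33 1 2
f 33 2 34
f 34 2 3
f 34 3 4
f 36 35 38
f 36 38 37
f 38 35 39
f 38 39 37
f 39 35 40
f 39 40 37
f 40 35 41
f 40 41 37
f 41 35 42
f 41 42 37
f 42 35 43
f 42 43 37
f 43 35 44
f 43 44 37
f 44 35 45
f 44 45 37
f 45 35 46
f 45 46 37
f 46 35 47
f 46 47 37
f 47 35 48
f 47 48 37
f 48 35 49
f 48 49 37
f 49 35 36
f 49 36 37
f 51 50 54
f 51 54 52
f 52 54 55
f 52 55 53
f 54 50 56
f 54 56 55
f 55 56 57
f 55 57 53
f 56 50 58
f 56 58 57
f 57 58 59
f 57 59 53
f 58 50 60
f 58 60 59
f 59 60 61
f 59 61 53
f 60 50 62
f 60 62 61
f 61 62 63
f 61 63 53
f 62 50 64
f 62 64 63
f 63 64 65
f 63 65 53
f 64 50 66
f 64 66 65
f 65 66 67
f 65 67 53
f 66 50 68
f 66 68 67
f 67 68 69
f 67 69 53
f 68 50 70
f 68 70 69
f 69 70 71
f 69 71 53
f 70 50 72
f 70 72 71
f 71 72 73
f 71 73 53
f 72 50 74
f 72 74 73
f 73 74 75
f 73 75 53
f 74 50 76
f 74 76 75
f 75 76 77
f 75 77 53
f 76 50 78
f 76 78 77
f 77 78 79
f 77 79 53
f 78 50 80
f 78 80 79
f 79 80 81
f 79 81 53
f 80 50 82
f 80 82 81
f 81 82 83
f 81 83 53
f 82 50 51
f 82 51 83
f 83 51 52
f 83 52 53
f 85 84 88
f 85 88 86
f 86 88 89
f 86 89 87
f 88 84 90
f 88 90 89
f 89 90 91
f 89 91 87
f 90 84 92
f 90 92 91
f 91 92 93
f 91 93 87
f 92 84 94
f 92 94 93
f 93 94 95
f 93 95 87
f 94 84 96
f 94 96 95
f 95 96 97
f 95 97 87
f 96 84 98
f 96 98 97
f 97 98 99
f 97 99 87
f 98 84 100
f 98 100 99
f 99 100 101
f 99 101 87
f 100 84 102
f 100 102 101
f 101 102 103
f 101 103 87
f 102 84 104
f 102 104 103
f 103 104 105
f 103 105 87
f 104 84 106
f 104 106 105
f 105 106 107
f 105 107 87
f 106 84 108
f 106 108 107
f 107 108 109
f 107 109 87
f 108 84 110
f 108 110 109
f 109 110 111
f 109 111 87
f 110 84 85
f 110 85 111
f 111 85 86
f 111 86 87



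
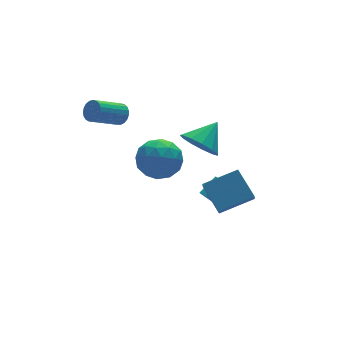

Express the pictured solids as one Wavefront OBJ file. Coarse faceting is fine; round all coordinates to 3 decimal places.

v 0.012 -0.513 1.785
v 0.434 -0.017 1
v 1.168 -0.087 2.675
v 0.091 0.361 1.264
v -0.277 0.462 1.694
v -0.553 0.253 2.153
v -0.65 -0.199 2.495
v -0.537 -0.75 2.612
v -0.25 -1.226 2.466
v 0.12 -1.475 2.104
v 0.456 -1.419 1.641
v 0.651 -1.075 1.223
v 0.642 -0.553 0.984
v 1.341 0.705 -3.507
v 1.757 0.708 -4.07
v 2.696 0.877 -3.375
v 2.279 0.875 -2.813
v 1.671 1.03 -4.033
v 2.61 1.199 -3.338
v 1.51 1.277 -3.875
v 2.448 1.446 -3.18
v 1.309 1.393 -3.633
v 2.248 1.563 -2.938
v 1.116 1.352 -3.362
v 2.055 1.521 -2.667
v 0.975 1.163 -3.124
v 1.913 1.332 -2.43
v 0.917 0.869 -2.975
v 1.855 1.038 -2.28
v 0.956 0.537 -2.947
v 1.895 0.706 -2.252
v 1.084 0.244 -3.048
v 2.022 0.413 -2.353
v 1.27 0.057 -3.254
v 2.208 0.226 -2.559
v 1.472 0.018 -3.518
v 2.411 0.187 -2.823
v 1.645 0.137 -3.78
v 2.583 0.306 -3.085
v 1.747 0.386 -3.979
v 2.686 0.555 -3.284
v -2.053 3.226 2.154
v -1.75 3.077 2.65
v -3.225 2.926 3.503
v -3.527 3.074 3.006
v -1.764 3.326 2.67
v -3.239 3.174 3.523
v -1.828 3.557 2.601
v -3.303 3.405 3.453
v -1.931 3.73 2.454
v -3.405 3.579 3.307
v -2.054 3.817 2.256
v -3.529 3.666 3.108
v -2.178 3.801 2.039
v -3.652 3.65 2.892
v -2.28 3.686 1.843
v -3.754 3.535 2.695
v -2.342 3.491 1.7
v -3.817 3.34 2.553
v -2.355 3.25 1.636
v -3.829 3.099 2.488
v -2.315 3.005 1.661
v -3.79 2.854 2.514
v -2.23 2.798 1.772
v -3.704 2.647 2.624
v -2.114 2.665 1.948
v -3.589 2.514 2.801
v -1.988 2.629 2.16
v -3.462 2.478 3.013
v -1.873 2.696 2.371
v -3.347 2.545 3.224
v -1.789 2.855 2.545
v -3.263 2.703 3.397
v 1.671 -2.638 -0.87
v 1.553 -1.333 0.1
v 0.005 -2.35 -1.459
v -0.113 -1.046 -0.489
v 2.033 -2.054 -1.611
v 1.915 -0.75 -0.641
v 0.367 -1.767 -2.2
v 0.249 -0.462 -1.23
v -2.118 1.24 1.164
v -1.291 1.569 0.426
v -1.629 -0.549 0.914
v -0.802 -0.22 0.176
v -0.702 0.023 1.302
v -1.005 1.129 1.457
v -1.915 -0.109 -0.117
v -2.218 0.997 0.038
v -1.165 0.736 -0.366
v -0.416 0.817 0.511
v -2.504 0.203 0.829
v -1.755 0.284 1.706
v -1.747 1.562 0.817
v -1.173 -0.542 0.523
v -1.114 -0.399 1.185
v -0.628 -0.205 0.751
v -1.579 1.303 1.423
v -1.093 1.496 0.989
v -0.747 0.588 1.504
v -1.827 -0.476 0.351
v -1.341 -0.283 -0.083
v -2.292 1.225 0.589
v -1.806 1.419 0.155
v -2.173 0.432 -0.164
v -1.187 1.265 -0.082
v -0.9 0.214 -0.229
v -1.555 0.279 -0.401
v -1.732 0.929 -0.31
v -0.747 1.313 0.434
v -0.459 0.262 0.286
v -0.401 0.405 0.948
v -0.579 1.055 1.039
v -0.673 0.823 -0.032
v -2.461 0.758 1.054
v -2.173 -0.293 0.906
v -2.341 -0.035 0.301
v -2.519 0.615 0.392
v -2.02 0.806 1.569
v -1.733 -0.245 1.422
v -1.188 0.091 1.65
v -1.365 0.741 1.741
v -2.247 0.197 1.372
f 2 1 4
f 2 4 3
f 4 1 5
f 4 5 3
f 5 1 6
f 5 6 3
f 6 1 7
f 6 7 3
f 7 1 8
f 7 8 3
f 8 1 9
f 8 9 3
f 9 1 10
f 9 10 3
f 10 1 11
f 10 11 3
f 11 1 12
f 11 12 3
f 12 1 13
f 12 13 3
f 13 1 2
f 13 2 3
f 15 14 18
f 15 18 16
f 16 18 19
f 16 19 17
f 18 14 20
f 18 20 19
f 19 20 21
f 19 21 17
f 20 14 22
f 20 22 21
f 21 22 23
f 21 23 17
f 22 14 24
f 22 24 23
f 23 24 25
f 23 25 17
f 24 14 26
f 24 26 25
f 25 26 27
f 25 27 17
f 26 14 28
f 26 28 27
f 27 28 29
f 27 29 17
f 28 14 30
f 28 30 29
f 29 30 31
f 29 31 17
f 30 14 32
f 30 32 31
f 31 32 33
f 31 33 17
f 32 14 34
f 32 34 33
f 33 34 35
f 33 35 17
f 34 14 36
f 34 36 35
f 35 36 37
f 35 37 17
f 36 14 38
f 36 38 37
f 37 38 39
f 37 39 17
f 38 14 40
f 38 40 39
f 39 40 41
f 39 41 17
f 40 14 15
f 40 15 41
f 41 15 16
f 41 16 17
f 43 42 46
f 43 46 44
f 44 46 47
f 44 47 45
f 46 42 48
f 46 48 47
f 47 48 49
f 47 49 45
f 48 42 50
f 48 50 49
f 49 50 51
f 49 51 45
f 50 42 52
f 50 52 51
f 51 52 53
f 51 53 45
f 52 42 54
f 52 54 53
f 53 54 55
f 53 55 45
f 54 42 56
f 54 56 55
f 55 56 57
f 55 57 45
f 56 42 58
f 56 58 57
f 57 58 59
f 57 59 45
f 58 42 60
f 58 60 59
f 59 60 61
f 59 61 45
f 60 42 62
f 60 62 61
f 61 62 63
f 61 63 45
f 62 42 64
f 62 64 63
f 63 64 65
f 63 65 45
f 64 42 66
f 64 66 65
f 65 66 67
f 65 67 45
f 66 42 68
f 66 68 67
f 67 68 69
f 67 69 45
f 68 42 70
f 68 70 69
f 69 70 71
f 69 71 45
f 70 42 72
f 70 72 71
f 71 72 73
f 71 73 45
f 72 42 43
f 72 43 73
f 73 43 44
f 73 44 45
f 75 77 74
f 78 75 74
f 74 77 76
f 76 78 74
f 75 81 77
f 79 75 78
f 79 81 75
f 77 81 76
f 80 78 76
f 76 81 80
f 80 79 78
f 81 79 80
f 82 119 98
f 119 93 122
f 98 122 87
f 119 122 98
f 82 98 94
f 98 87 99
f 94 99 83
f 98 99 94
f 82 94 103
f 94 83 104
f 103 104 89
f 94 104 103
f 82 103 115
f 103 89 118
f 115 118 92
f 103 118 115
f 82 115 119
f 115 92 123
f 119 123 93
f 115 123 119
f 83 99 110
f 99 87 113
f 110 113 91
f 99 113 110
f 87 122 100
f 122 93 121
f 100 121 86
f 122 121 100
f 93 123 120
f 123 92 116
f 120 116 84
f 123 116 120
f 92 118 117
f 118 89 105
f 117 105 88
f 118 105 117
f 89 104 109
f 104 83 106
f 109 106 90
f 104 106 109
f 85 111 97
f 111 91 112
f 97 112 86
f 111 112 97
f 85 97 95
f 97 86 96
f 95 96 84
f 97 96 95
f 85 95 102
f 95 84 101
f 102 101 88
f 95 101 102
f 85 102 107
f 102 88 108
f 107 108 90
f 102 108 107
f 85 107 111
f 107 90 114
f 111 114 91
f 107 114 111
f 86 112 100
f 112 91 113
f 100 113 87
f 112 113 100
f 84 96 120
f 96 86 121
f 120 121 93
f 96 121 120
f 88 101 117
f 101 84 116
f 117 116 92
f 101 116 117
f 90 108 109
f 108 88 105
f 109 105 89
f 108 105 109
f 91 114 110
f 114 90 106
f 110 106 83
f 114 106 110



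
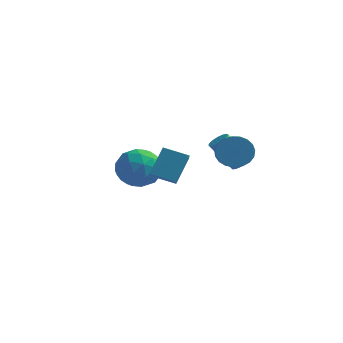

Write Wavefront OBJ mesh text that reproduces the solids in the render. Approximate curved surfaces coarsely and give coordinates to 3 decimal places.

v -1.104 -3.485 -2.007
v -0.666 -4.489 -1.364
v -0.86 -2.548 -0.708
v -0.422 -3.552 -0.066
v 0.082 -3.228 -2.414
v 0.52 -4.232 -1.772
v 0.326 -2.291 -1.116
v 0.764 -3.295 -0.473
v 1.655 0.919 -2.559
v 2.013 1.226 -2.238
v 0.963 0.908 -0.761
v 0.605 0.601 -1.081
v 1.859 1.39 -2.312
v 0.81 1.072 -0.835
v 1.67 1.474 -2.428
v 0.621 1.156 -0.951
v 1.479 1.461 -2.567
v 0.429 1.143 -1.09
v 1.317 1.355 -2.705
v 0.268 1.037 -1.227
v 1.215 1.173 -2.817
v 0.165 0.855 -1.339
v 1.188 0.947 -2.884
v 0.138 0.629 -1.407
v 1.242 0.717 -2.896
v 0.192 0.399 -1.418
v 1.367 0.521 -2.849
v 0.318 0.203 -1.371
v 1.542 0.395 -2.752
v 0.493 0.076 -1.274
v 1.737 0.358 -2.621
v 0.687 0.04 -1.144
v 1.917 0.419 -2.48
v 0.868 0.101 -1.002
v 2.052 0.566 -2.352
v 1.003 0.248 -0.875
v 2.119 0.775 -2.26
v 1.069 0.457 -0.783
v 2.105 1.008 -2.22
v 1.055 0.69 -0.743
v 1.913 -0.754 -1.087
v 2.609 -0.728 -1.657
v 3.103 -1.82 -1.103
v 2.407 -1.846 -0.533
v 2.736 -0.525 -1.37
v 3.23 -1.617 -0.816
v 2.721 -0.361 -1.033
v 3.215 -1.453 -0.48
v 2.566 -0.266 -0.706
v 3.06 -1.357 -0.153
v 2.299 -0.254 -0.445
v 2.792 -1.346 0.108
v 1.964 -0.329 -0.295
v 2.458 -1.421 0.259
v 1.621 -0.478 -0.282
v 2.115 -1.57 0.272
v 1.328 -0.674 -0.407
v 1.822 -1.766 0.146
v 1.137 -0.884 -0.651
v 1.63 -1.976 -0.097
v 1.079 -1.072 -0.97
v 1.573 -2.164 -0.416
v 1.166 -1.204 -1.309
v 1.66 -2.296 -0.755
v 1.382 -1.259 -1.609
v 1.876 -2.351 -1.056
v 1.69 -1.227 -1.82
v 2.184 -2.318 -1.266
v 2.036 -1.112 -1.903
v 2.53 -2.204 -1.35
v 2.361 -0.936 -1.846
v 2.855 -2.028 -1.292
v -3.384 1.157 -2.67
v -2.591 0.202 -2.698
v -4.189 0.538 -4.402
v -3.396 -0.417 -4.43
v -4.298 -0.383 -3.578
v -3.801 -0.001 -2.508
v -2.979 0.741 -4.592
v -2.482 1.123 -3.522
v -2.342 -0.055 -3.886
v -3.157 -0.749 -3.259
v -3.623 1.489 -3.841
v -4.438 0.795 -3.214
v -2.917 0.734 -2.532
v -3.863 0.006 -4.568
v -4.393 0.026 -4.067
v -3.928 -0.535 -4.084
v -3.628 0.614 -2.42
v -3.162 0.053 -2.436
v -4.165 -0.29 -2.954
v -3.618 0.687 -4.664
v -3.152 0.126 -4.68
v -2.852 1.275 -3.016
v -2.387 0.714 -3.033
v -2.615 1.03 -4.146
v -2.304 0.022 -3.246
v -2.777 -0.342 -4.264
v -2.532 0.338 -4.36
v -2.24 0.563 -3.731
v -2.783 -0.387 -2.878
v -3.257 -0.75 -3.896
v -3.787 -0.731 -3.395
v -3.494 -0.506 -2.766
v -2.637 -0.538 -3.576
v -3.523 1.49 -3.204
v -3.997 1.127 -4.222
v -3.286 1.246 -4.334
v -2.993 1.471 -3.705
v -4.003 1.082 -2.836
v -4.476 0.718 -3.854
v -4.54 0.177 -3.369
v -4.248 0.402 -2.74
v -4.143 1.278 -3.524
f 2 4 1
f 5 2 1
f 1 4 3
f 3 5 1
f 2 8 4
f 6 2 5
f 6 8 2
f 4 8 3
f 7 5 3
f 3 8 7
f 7 6 5
f 8 6 7
f 10 9 13
f 10 13 11
f 11 13 14
f 11 14 12
f 13 9 15
f 13 15 14
f 14 15 16
f 14 16 12
f 15 9 17
f 15 17 16
f 16 17 18
f 16 18 12
f 17 9 19
f 17 19 18
f 18 19 20
f 18 20 12
f 19 9 21
f 19 21 20
f 20 21 22
f 20 22 12
f 21 9 23
f 21 23 22
f 22 23 24
f 22 24 12
f 23 9 25
f 23 25 24
f 24 25 26
f 24 26 12
f 25 9 27
f 25 27 26
f 26 27 28
f 26 28 12
f 27 9 29
f 27 29 28
f 28 29 30
f 28 30 12
f 29 9 31
f 29 31 30
f 30 31 32
f 30 32 12
f 31 9 33
f 31 33 32
f 32 33 34
f 32 34 12
f 33 9 35
f 33 35 34
f 34 35 36
f 34 36 12
f 35 9 37
f 35 37 36
f 36 37 38
f 36 38 12
f 37 9 39
f 37 39 38
f 38 39 40
f 38 40 12
f 39 9 10
f 39 10 40
f 40 10 11
f 40 11 12
f 42 41 45
f 42 45 43
f 43 45 46
f 43 46 44
f 45 41 47
f 45 47 46
f 46 47 48
f 46 48 44
f 47 41 49
f 47 49 48
f 48 49 50
f 48 50 44
f 49 41 51
f 49 51 50
f 50 51 52
f 50 52 44
f 51 41 53
f 51 53 52
f 52 53 54
f 52 54 44
f 53 41 55
f 53 55 54
f 54 55 56
f 54 56 44
f 55 41 57
f 55 57 56
f 56 57 58
f 56 58 44
f 57 41 59
f 57 59 58
f 58 59 60
f 58 60 44
f 59 41 61
f 59 61 60
f 60 61 62
f 60 62 44
f 61 41 63
f 61 63 62
f 62 63 64
f 62 64 44
f 63 41 65
f 63 65 64
f 64 65 66
f 64 66 44
f 65 41 67
f 65 67 66
f 66 67 68
f 66 68 44
f 67 41 69
f 67 69 68
f 68 69 70
f 68 70 44
f 69 41 71
f 69 71 70
f 70 71 72
f 70 72 44
f 71 41 42
f 71 42 72
f 72 42 43
f 72 43 44
f 73 110 89
f 110 84 113
f 89 113 78
f 110 113 89
f 73 89 85
f 89 78 90
f 85 90 74
f 89 90 85
f 73 85 94
f 85 74 95
f 94 95 80
f 85 95 94
f 73 94 106
f 94 80 109
f 106 109 83
f 94 109 106
f 73 106 110
f 106 83 114
f 110 114 84
f 106 114 110
f 74 90 101
f 90 78 104
f 101 104 82
f 90 104 101
f 78 113 91
f 113 84 112
f 91 112 77
f 113 112 91
f 84 114 111
f 114 83 107
f 111 107 75
f 114 107 111
f 83 109 108
f 109 80 96
f 108 96 79
f 109 96 108
f 80 95 100
f 95 74 97
f 100 97 81
f 95 97 100
f 76 102 88
f 102 82 103
f 88 103 77
f 102 103 88
f 76 88 86
f 88 77 87
f 86 87 75
f 88 87 86
f 76 86 93
f 86 75 92
f 93 92 79
f 86 92 93
f 76 93 98
f 93 79 99
f 98 99 81
f 93 99 98
f 76 98 102
f 98 81 105
f 102 105 82
f 98 105 102
f 77 103 91
f 103 82 104
f 91 104 78
f 103 104 91
f 75 87 111
f 87 77 112
f 111 112 84
f 87 112 111
f 79 92 108
f 92 75 107
f 108 107 83
f 92 107 108
f 81 99 100
f 99 79 96
f 100 96 80
f 99 96 100
f 82 105 101
f 105 81 97
f 101 97 74
f 105 97 101



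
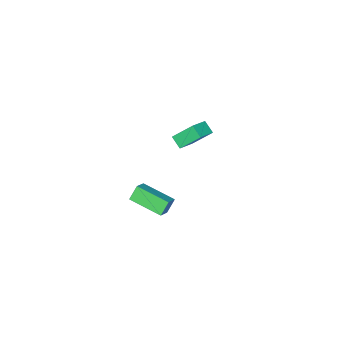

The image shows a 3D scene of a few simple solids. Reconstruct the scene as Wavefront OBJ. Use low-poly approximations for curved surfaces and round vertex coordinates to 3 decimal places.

v 3.136 0.522 2.853
v 3.948 0.721 3.419
v 2.925 2.493 2.462
v 3.737 2.692 3.028
v 3.703 0.428 2.072
v 4.515 0.627 2.638
v 3.492 2.399 1.681
v 4.304 2.598 2.247
v -4.884 -1.194 1.133
v -3.573 -1.115 1.77
v -4.677 -0.472 0.618
v -3.366 -0.393 1.256
v -4.254 -2.207 -0.036
v -2.943 -2.128 0.602
v -4.047 -1.485 -0.55
v -2.736 -1.406 0.087
f 2 4 1
f 5 2 1
f 1 4 3
f 3 5 1
f 2 8 4
f 6 2 5
f 6 8 2
f 4 8 3
f 7 5 3
f 3 8 7
f 7 6 5
f 8 6 7
f 10 12 9
f 13 10 9
f 9 12 11
f 11 13 9
f 10 16 12
f 14 10 13
f 14 16 10
f 12 16 11
f 15 13 11
f 11 16 15
f 15 14 13
f 16 14 15



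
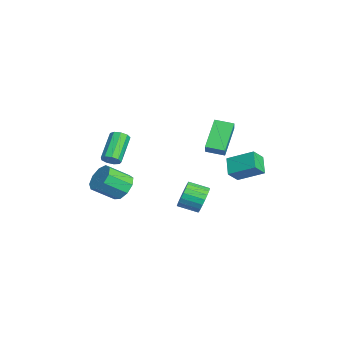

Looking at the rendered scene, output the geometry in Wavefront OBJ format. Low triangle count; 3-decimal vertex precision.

v -3.429 -3.066 -3.64
v -2.758 -2.579 -3.081
v -2.6 -3.967 -2.061
v -3.271 -4.454 -2.62
v -3.388 -2.471 -2.837
v -3.23 -3.86 -1.817
v -4.037 -2.642 -2.969
v -3.879 -4.03 -1.949
v -4.402 -3.011 -3.414
v -4.243 -4.4 -2.394
v -4.312 -3.406 -3.966
v -4.153 -4.794 -2.946
v -3.808 -3.641 -4.365
v -3.65 -5.03 -3.345
v -3.128 -3.608 -4.424
v -2.969 -4.996 -3.405
v -2.588 -3.32 -4.117
v -2.43 -4.709 -3.097
v -2.442 -2.914 -3.587
v -2.284 -4.302 -2.567
v 0.568 -4.086 0.81
v 0.954 -3.708 1.07
v -0.482 -3.055 2.251
v -0.868 -3.434 1.99
v 0.773 -3.526 0.75
v -0.662 -2.873 1.93
v 0.497 -3.606 0.457
v -0.939 -2.953 1.638
v 0.253 -3.911 0.33
v -1.182 -3.258 1.511
v 0.157 -4.298 0.427
v -1.279 -3.645 1.608
v 0.253 -4.586 0.703
v -1.183 -3.933 1.884
v 0.496 -4.64 1.029
v -0.939 -3.987 2.21
v 0.773 -4.436 1.252
v -0.663 -3.783 2.433
v 0.954 -4.067 1.269
v -0.482 -3.415 2.449
v 0.839 3.014 -1.081
v -0.208 3.084 -0.366
v 1.481 4.444 -0.279
v 0.434 4.513 0.436
v 1.306 2.387 -0.336
v 0.259 2.456 0.379
v 1.948 3.816 0.466
v 0.901 3.886 1.181
v -1.657 2.042 2.162
v -0.937 1.928 2.917
v -1.29 3.116 1.974
v -0.57 3.002 2.729
v -0.27 1.318 0.731
v 0.45 1.204 1.486
v 0.097 2.392 0.543
v 0.817 2.278 1.298
v 1.689 1.001 -2.117
v 2.23 1.107 -1.381
v 1.892 -0.056 -0.966
v 1.351 -0.161 -1.703
v 1.897 1.248 -1.256
v 1.56 0.085 -0.841
v 1.529 1.347 -1.28
v 1.191 0.184 -0.865
v 1.188 1.386 -1.448
v 0.85 0.223 -1.034
v 0.933 1.358 -1.733
v 0.595 0.195 -1.318
v 0.809 1.269 -2.084
v 0.471 0.106 -1.669
v 0.838 1.134 -2.44
v 0.5 -0.029 -2.026
v 1.013 0.975 -2.741
v 0.675 -0.188 -2.327
v 1.306 0.822 -2.934
v 0.968 -0.341 -2.519
v 1.664 0.699 -2.986
v 1.326 -0.464 -2.571
v 2.027 0.629 -2.887
v 1.689 -0.534 -2.473
v 2.332 0.623 -2.656
v 1.994 -0.54 -2.241
v 2.525 0.682 -2.331
v 2.187 -0.481 -1.917
v 2.574 0.797 -1.969
v 2.236 -0.366 -1.555
v 2.469 0.947 -1.633
v 2.132 -0.216 -1.219
f 2 1 5
f 2 5 3
f 3 5 6
f 3 6 4
f 5 1 7
f 5 7 6
f 6 7 8
f 6 8 4
f 7 1 9
f 7 9 8
f 8 9 10
f 8 10 4
f 9 1 11
f 9 11 10
f 10 11 12
f 10 12 4
f 11 1 13
f 11 13 12
f 12 13 14
f 12 14 4
f 13 1 15
f 13 15 14
f 14 15 16
f 14 16 4
f 15 1 17
f 15 17 16
f 16 17 18
f 16 18 4
f 17 1 19
f 17 19 18
f 18 19 20
f 18 20 4
f 19 1 2
f 19 2 20
f 20 2 3
f 20 3 4
f 22 21 25
f 22 25 23
f 23 25 26
f 23 26 24
f 25 21 27
f 25 27 26
f 26 27 28
f 26 28 24
f 27 21 29
f 27 29 28
f 28 29 30
f 28 30 24
f 29 21 31
f 29 31 30
f 30 31 32
f 30 32 24
f 31 21 33
f 31 33 32
f 32 33 34
f 32 34 24
f 33 21 35
f 33 35 34
f 34 35 36
f 34 36 24
f 35 21 37
f 35 37 36
f 36 37 38
f 36 38 24
f 37 21 39
f 37 39 38
f 38 39 40
f 38 40 24
f 39 21 22
f 39 22 40
f 40 22 23
f 40 23 24
f 42 44 41
f 45 42 41
f 41 44 43
f 43 45 41
f 42 48 44
f 46 42 45
f 46 48 42
f 44 48 43
f 47 45 43
f 43 48 47
f 47 46 45
f 48 46 47
f 50 52 49
f 53 50 49
f 49 52 51
f 51 53 49
f 50 56 52
f 54 50 53
f 54 56 50
f 52 56 51
f 55 53 51
f 51 56 55
f 55 54 53
f 56 54 55
f 58 57 61
f 58 61 59
f 59 61 62
f 59 62 60
f 61 57 63
f 61 63 62
f 62 63 64
f 62 64 60
f 63 57 65
f 63 65 64
f 64 65 66
f 64 66 60
f 65 57 67
f 65 67 66
f 66 67 68
f 66 68 60
f 67 57 69
f 67 69 68
f 68 69 70
f 68 70 60
f 69 57 71
f 69 71 70
f 70 71 72
f 70 72 60
f 71 57 73
f 71 73 72
f 72 73 74
f 72 74 60
f 73 57 75
f 73 75 74
f 74 75 76
f 74 76 60
f 75 57 77
f 75 77 76
f 76 77 78
f 76 78 60
f 77 57 79
f 77 79 78
f 78 79 80
f 78 80 60
f 79 57 81
f 79 81 80
f 80 81 82
f 80 82 60
f 81 57 83
f 81 83 82
f 82 83 84
f 82 84 60
f 83 57 85
f 83 85 84
f 84 85 86
f 84 86 60
f 85 57 87
f 85 87 86
f 86 87 88
f 86 88 60
f 87 57 58
f 87 58 88
f 88 58 59
f 88 59 60



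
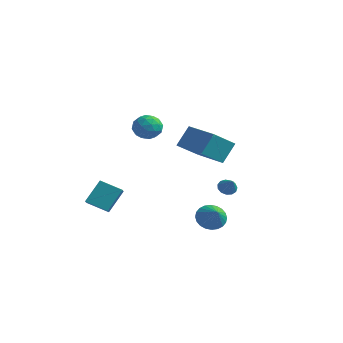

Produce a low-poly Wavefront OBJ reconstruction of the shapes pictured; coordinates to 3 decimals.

v 1.29 -0.207 3.796
v 1.43 0.553 4.878
v 1.615 1.022 2.891
v 1.755 1.782 3.974
v 3.205 -0.662 3.866
v 3.345 0.098 4.949
v 3.53 0.567 2.962
v 3.67 1.327 4.044
v 0.978 4.164 -0.528
v 1.184 3.831 -0.885
v 1.622 3.816 0.168
v 1.342 4.084 -0.905
v 1.384 4.362 -0.805
v 1.297 4.578 -0.617
v 1.109 4.661 -0.4
v 0.879 4.587 -0.225
v 0.681 4.379 -0.145
v 0.577 4.102 -0.187
v 0.6 3.845 -0.337
v 0.743 3.689 -0.548
v 0.961 3.684 -0.752
v -4.714 -0.179 -1.776
v -4.206 -0.827 -1.324
v -4.56 0.783 -0.57
v -4.052 0.134 -0.118
v -3.628 0.306 -2.302
v -3.12 -0.343 -1.85
v -3.474 1.267 -1.096
v -2.966 0.619 -0.644
v -1.736 2.12 4.058
v -1.217 1.608 3.66
v -2.743 1.252 3.86
v -2.224 0.74 3.462
v -2.145 0.859 4.28
v -1.522 1.395 4.403
v -2.438 1.465 3.117
v -1.815 2.001 3.24
v -1.65 1.203 3.079
v -1.469 0.829 3.798
v -2.491 2.031 3.722
v -2.31 1.657 4.441
v -1.388 1.94 3.877
v -2.572 0.92 3.643
v -2.525 0.99 4.124
v -2.22 0.689 3.891
v -1.568 1.815 4.313
v -1.262 1.514 4.079
v -1.808 1.074 4.444
v -2.698 1.346 3.441
v -2.392 1.045 3.207
v -1.74 2.171 3.629
v -1.435 1.87 3.396
v -2.152 1.786 3.076
v -1.338 1.401 3.301
v -1.929 0.891 3.185
v -2.055 1.317 2.982
v -1.689 1.632 3.054
v -1.231 1.181 3.724
v -1.823 0.671 3.607
v -1.777 0.741 4.088
v -1.411 1.056 4.16
v -1.486 0.943 3.382
v -2.137 2.189 3.913
v -2.729 1.679 3.796
v -2.549 1.804 3.36
v -2.183 2.119 3.432
v -2.031 1.969 4.335
v -2.622 1.459 4.219
v -2.271 1.228 4.466
v -1.905 1.543 4.538
v -2.474 1.917 4.138
v 1.441 2.296 -1.891
v 2.043 2.472 -2.419
v 2.259 1.784 -1.129
v 2.039 2.736 -2.238
v 1.945 2.933 -2.004
v 1.773 3.033 -1.753
v 1.551 3.02 -1.523
v 1.313 2.898 -1.349
v 1.093 2.684 -1.257
v 0.927 2.41 -1.262
v 0.839 2.12 -1.363
v 0.842 1.856 -1.544
v 0.937 1.659 -1.778
v 1.108 1.559 -2.029
v 1.33 1.572 -2.259
v 1.569 1.694 -2.433
v 1.788 1.909 -2.525
v 1.954 2.182 -2.52
f 2 4 1
f 5 2 1
f 1 4 3
f 3 5 1
f 2 8 4
f 6 2 5
f 6 8 2
f 4 8 3
f 7 5 3
f 3 8 7
f 7 6 5
f 8 6 7
f 10 9 12
f 10 12 11
f 12 9 13
f 12 13 11
f 13 9 14
f 13 14 11
f 14 9 15
f 14 15 11
f 15 9 16
f 15 16 11
f 16 9 17
f 16 17 11
f 17 9 18
f 17 18 11
f 18 9 19
f 18 19 11
f 19 9 20
f 19 20 11
f 20 9 21
f 20 21 11
f 21 9 10
f 21 10 11
f 23 25 22
f 26 23 22
f 22 25 24
f 24 26 22
f 23 29 25
f 27 23 26
f 27 29 23
f 25 29 24
f 28 26 24
f 24 29 28
f 28 27 26
f 29 27 28
f 30 67 46
f 67 41 70
f 46 70 35
f 67 70 46
f 30 46 42
f 46 35 47
f 42 47 31
f 46 47 42
f 30 42 51
f 42 31 52
f 51 52 37
f 42 52 51
f 30 51 63
f 51 37 66
f 63 66 40
f 51 66 63
f 30 63 67
f 63 40 71
f 67 71 41
f 63 71 67
f 31 47 58
f 47 35 61
f 58 61 39
f 47 61 58
f 35 70 48
f 70 41 69
f 48 69 34
f 70 69 48
f 41 71 68
f 71 40 64
f 68 64 32
f 71 64 68
f 40 66 65
f 66 37 53
f 65 53 36
f 66 53 65
f 37 52 57
f 52 31 54
f 57 54 38
f 52 54 57
f 33 59 45
f 59 39 60
f 45 60 34
f 59 60 45
f 33 45 43
f 45 34 44
f 43 44 32
f 45 44 43
f 33 43 50
f 43 32 49
f 50 49 36
f 43 49 50
f 33 50 55
f 50 36 56
f 55 56 38
f 50 56 55
f 33 55 59
f 55 38 62
f 59 62 39
f 55 62 59
f 34 60 48
f 60 39 61
f 48 61 35
f 60 61 48
f 32 44 68
f 44 34 69
f 68 69 41
f 44 69 68
f 36 49 65
f 49 32 64
f 65 64 40
f 49 64 65
f 38 56 57
f 56 36 53
f 57 53 37
f 56 53 57
f 39 62 58
f 62 38 54
f 58 54 31
f 62 54 58
f 73 72 75
f 73 75 74
f 75 72 76
f 75 76 74
f 76 72 77
f 76 77 74
f 77 72 78
f 77 78 74
f 78 72 79
f 78 79 74
f 79 72 80
f 79 80 74
f 80 72 81
f 80 81 74
f 81 72 82
f 81 82 74
f 82 72 83
f 82 83 74
f 83 72 84
f 83 84 74
f 84 72 85
f 84 85 74
f 85 72 86
f 85 86 74
f 86 72 87
f 86 87 74
f 87 72 88
f 87 88 74
f 88 72 89
f 88 89 74
f 89 72 73
f 89 73 74



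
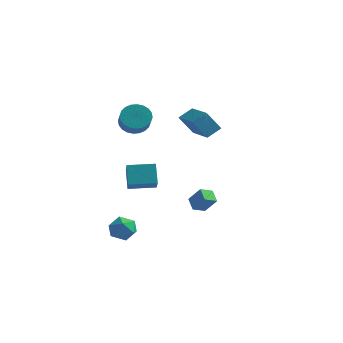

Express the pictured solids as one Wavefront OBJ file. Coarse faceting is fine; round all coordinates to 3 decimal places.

v -0.51 2.562 3.151
v -0.042 3.324 3.737
v -2.203 3.835 2.848
v -1.735 4.597 3.434
v 0.135 3.123 1.906
v 0.603 3.885 2.492
v -1.558 4.396 1.603
v -1.09 5.158 2.189
v -2.263 -3.216 -3.192
v -1.757 -2.926 -3.883
v -1.103 -3.914 -2.637
v -0.597 -3.624 -3.328
v -0.894 -3.037 -2.707
v -1.611 -2.606 -3.051
v -1.249 -4.234 -3.469
v -1.966 -3.803 -3.813
v -1.13 -3.555 -4.055
v -0.911 -2.815 -3.584
v -1.949 -4.025 -2.936
v -1.73 -3.285 -2.465
v -4.044 1.189 -2.353
v -4.555 1.821 -1.14
v -2.682 2.17 -2.29
v -3.193 2.802 -1.077
v -3.327 0.138 -1.503
v -3.838 0.77 -0.29
v -1.965 1.119 -1.44
v -2.476 1.751 -0.227
v 3.113 -2.266 -1.34
v 2.751 -2.957 -1.055
v 2.558 -1.779 -0.861
v 2.196 -2.47 -0.577
v 3.864 -2.29 -0.443
v 3.502 -2.981 -0.159
v 3.309 -1.803 0.035
v 2.947 -2.494 0.32
v -3.29 0.771 3.244
v -2.787 0.522 2.515
v -2.087 -0.381 3.308
v -2.59 -0.131 4.036
v -2.589 0.791 2.648
v -1.89 -0.112 3.44
v -2.499 1.057 2.871
v -1.799 0.154 3.663
v -2.528 1.279 3.151
v -1.829 0.377 3.943
v -2.674 1.425 3.445
v -1.975 0.522 4.237
v -2.913 1.471 3.708
v -2.214 0.568 4.501
v -3.21 1.41 3.901
v -2.511 0.507 4.694
v -3.519 1.252 3.994
v -2.82 0.35 4.786
v -3.793 1.021 3.972
v -3.093 0.118 4.765
v -3.99 0.752 3.84
v -3.291 -0.151 4.632
v -4.081 0.486 3.617
v -3.381 -0.417 4.409
v -4.051 0.263 3.337
v -3.352 -0.639 4.129
v -3.905 0.118 3.043
v -3.206 -0.785 3.835
v -3.666 0.072 2.779
v -2.967 -0.831 3.572
v -3.369 0.133 2.586
v -2.67 -0.77 3.379
v -3.06 0.29 2.494
v -2.361 -0.612 3.286
f 2 4 1
f 5 2 1
f 1 4 3
f 3 5 1
f 2 8 4
f 6 2 5
f 6 8 2
f 4 8 3
f 7 5 3
f 3 8 7
f 7 6 5
f 8 6 7
f 9 20 14
f 9 14 10
f 9 10 16
f 9 16 19
f 9 19 20
f 10 14 18
f 14 20 13
f 20 19 11
f 19 16 15
f 16 10 17
f 12 18 13
f 12 13 11
f 12 11 15
f 12 15 17
f 12 17 18
f 13 18 14
f 11 13 20
f 15 11 19
f 17 15 16
f 18 17 10
f 22 24 21
f 25 22 21
f 21 24 23
f 23 25 21
f 22 28 24
f 26 22 25
f 26 28 22
f 24 28 23
f 27 25 23
f 23 28 27
f 27 26 25
f 28 26 27
f 30 32 29
f 33 30 29
f 29 32 31
f 31 33 29
f 30 36 32
f 34 30 33
f 34 36 30
f 32 36 31
f 35 33 31
f 31 36 35
f 35 34 33
f 36 34 35
f 38 37 41
f 38 41 39
f 39 41 42
f 39 42 40
f 41 37 43
f 41 43 42
f 42 43 44
f 42 44 40
f 43 37 45
f 43 45 44
f 44 45 46
f 44 46 40
f 45 37 47
f 45 47 46
f 46 47 48
f 46 48 40
f 47 37 49
f 47 49 48
f 48 49 50
f 48 50 40
f 49 37 51
f 49 51 50
f 50 51 52
f 50 52 40
f 51 37 53
f 51 53 52
f 52 53 54
f 52 54 40
f 53 37 55
f 53 55 54
f 54 55 56
f 54 56 40
f 55 37 57
f 55 57 56
f 56 57 58
f 56 58 40
f 57 37 59
f 57 59 58
f 58 59 60
f 58 60 40
f 59 37 61
f 59 61 60
f 60 61 62
f 60 62 40
f 61 37 63
f 61 63 62
f 62 63 64
f 62 64 40
f 63 37 65
f 63 65 64
f 64 65 66
f 64 66 40
f 65 37 67
f 65 67 66
f 66 67 68
f 66 68 40
f 67 37 69
f 67 69 68
f 68 69 70
f 68 70 40
f 69 37 38
f 69 38 70
f 70 38 39
f 70 39 40



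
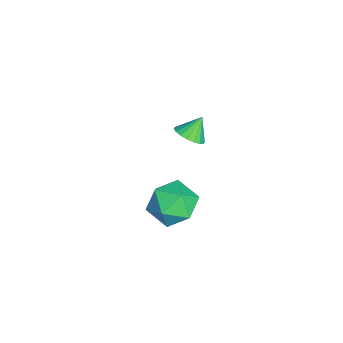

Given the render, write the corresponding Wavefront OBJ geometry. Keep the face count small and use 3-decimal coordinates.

v -1.273 2.846 -0.213
v -0.634 2.782 0.175
v -1.747 3.374 0.653
v -0.597 3.074 0.018
v -0.693 3.321 -0.186
v -0.904 3.473 -0.394
v -1.189 3.502 -0.567
v -1.49 3.4 -0.67
v -1.748 3.188 -0.682
v -1.912 2.909 -0.601
v -1.949 2.617 -0.444
v -1.853 2.371 -0.241
v -1.641 2.218 -0.032
v -1.357 2.19 0.141
v -1.056 2.292 0.244
v -0.798 2.503 0.256
v 3.711 3.479 0.842
v 4.305 2.817 1.597
v 3.615 2.023 -0.357
v 4.209 1.361 0.398
v 3.119 1.696 0.647
v 3.179 2.595 1.389
v 4.741 2.245 -0.149
v 4.801 3.144 0.593
v 4.942 2.054 0.985
v 3.94 1.715 1.477
v 3.98 3.125 -0.237
v 2.978 2.786 0.255
f 2 1 4
f 2 4 3
f 4 1 5
f 4 5 3
f 5 1 6
f 5 6 3
f 6 1 7
f 6 7 3
f 7 1 8
f 7 8 3
f 8 1 9
f 8 9 3
f 9 1 10
f 9 10 3
f 10 1 11
f 10 11 3
f 11 1 12
f 11 12 3
f 12 1 13
f 12 13 3
f 13 1 14
f 13 14 3
f 14 1 15
f 14 15 3
f 15 1 16
f 15 16 3
f 16 1 2
f 16 2 3
f 17 28 22
f 17 22 18
f 17 18 24
f 17 24 27
f 17 27 28
f 18 22 26
f 22 28 21
f 28 27 19
f 27 24 23
f 24 18 25
f 20 26 21
f 20 21 19
f 20 19 23
f 20 23 25
f 20 25 26
f 21 26 22
f 19 21 28
f 23 19 27
f 25 23 24
f 26 25 18



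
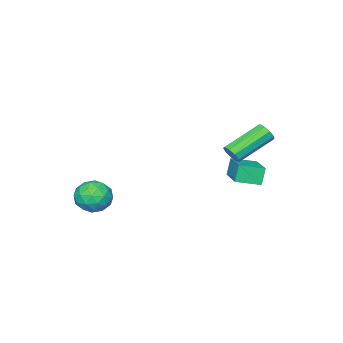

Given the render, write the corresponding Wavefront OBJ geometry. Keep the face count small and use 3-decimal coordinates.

v -2.072 -0.008 -2.472
v -2.381 -0.061 -1.596
v -0.997 1.399 -2.008
v -1.306 1.346 -1.132
v -1.194 -0.766 -2.208
v -1.503 -0.819 -1.332
v -0.119 0.641 -1.744
v -0.428 0.588 -0.868
v 0.075 0.59 -0.033
v 0.348 0.703 0.395
v -1.342 1.202 1.341
v -1.615 1.09 0.913
v 0.318 0.992 0.19
v -1.371 1.492 1.136
v 0.175 1.093 -0.12
v -1.515 1.593 0.827
v -0.015 0.959 -0.388
v -1.705 1.459 0.558
v -0.163 0.652 -0.491
v -1.853 1.152 0.455
v -0.2 0.317 -0.379
v -1.89 0.816 0.567
v -0.108 0.109 -0.106
v -1.798 0.609 0.84
v 0.069 0.126 0.202
v -1.62 0.626 1.148
v 0.249 0.361 0.4
v -1.44 0.861 1.346
v 3.628 -3.126 -3.059
v 4.452 -3.123 -2.662
v 3.468 -4.557 -2.718
v 4.292 -4.554 -2.321
v 3.599 -4.094 -1.94
v 3.698 -3.209 -2.151
v 4.222 -4.471 -3.229
v 4.321 -3.586 -3.44
v 4.819 -3.955 -2.767
v 4.434 -3.721 -1.97
v 3.486 -3.959 -3.41
v 3.101 -3.725 -2.613
v 4.054 -2.999 -2.891
v 3.866 -4.681 -2.489
v 3.459 -4.41 -2.265
v 3.943 -4.409 -2.032
v 3.611 -3.049 -2.59
v 4.096 -3.048 -2.357
v 3.594 -3.618 -1.932
v 3.824 -4.632 -3.023
v 4.309 -4.631 -2.79
v 3.977 -3.271 -3.348
v 4.461 -3.27 -3.115
v 4.326 -4.062 -3.448
v 4.754 -3.486 -2.719
v 4.66 -4.327 -2.518
v 4.619 -4.278 -3.052
v 4.677 -3.758 -3.176
v 4.528 -3.349 -2.251
v 4.434 -4.19 -2.05
v 4.027 -3.919 -1.826
v 4.085 -3.399 -1.95
v 4.744 -3.838 -2.312
v 3.486 -3.49 -3.33
v 3.392 -4.331 -3.129
v 3.835 -4.281 -3.43
v 3.893 -3.761 -3.554
v 3.26 -3.353 -2.862
v 3.166 -4.194 -2.661
v 3.243 -3.922 -2.204
v 3.301 -3.402 -2.328
v 3.176 -3.842 -3.068
f 2 4 1
f 5 2 1
f 1 4 3
f 3 5 1
f 2 8 4
f 6 2 5
f 6 8 2
f 4 8 3
f 7 5 3
f 3 8 7
f 7 6 5
f 8 6 7
f 10 9 13
f 10 13 11
f 11 13 14
f 11 14 12
f 13 9 15
f 13 15 14
f 14 15 16
f 14 16 12
f 15 9 17
f 15 17 16
f 16 17 18
f 16 18 12
f 17 9 19
f 17 19 18
f 18 19 20
f 18 20 12
f 19 9 21
f 19 21 20
f 20 21 22
f 20 22 12
f 21 9 23
f 21 23 22
f 22 23 24
f 22 24 12
f 23 9 25
f 23 25 24
f 24 25 26
f 24 26 12
f 25 9 27
f 25 27 26
f 26 27 28
f 26 28 12
f 27 9 10
f 27 10 28
f 28 10 11
f 28 11 12
f 29 66 45
f 66 40 69
f 45 69 34
f 66 69 45
f 29 45 41
f 45 34 46
f 41 46 30
f 45 46 41
f 29 41 50
f 41 30 51
f 50 51 36
f 41 51 50
f 29 50 62
f 50 36 65
f 62 65 39
f 50 65 62
f 29 62 66
f 62 39 70
f 66 70 40
f 62 70 66
f 30 46 57
f 46 34 60
f 57 60 38
f 46 60 57
f 34 69 47
f 69 40 68
f 47 68 33
f 69 68 47
f 40 70 67
f 70 39 63
f 67 63 31
f 70 63 67
f 39 65 64
f 65 36 52
f 64 52 35
f 65 52 64
f 36 51 56
f 51 30 53
f 56 53 37
f 51 53 56
f 32 58 44
f 58 38 59
f 44 59 33
f 58 59 44
f 32 44 42
f 44 33 43
f 42 43 31
f 44 43 42
f 32 42 49
f 42 31 48
f 49 48 35
f 42 48 49
f 32 49 54
f 49 35 55
f 54 55 37
f 49 55 54
f 32 54 58
f 54 37 61
f 58 61 38
f 54 61 58
f 33 59 47
f 59 38 60
f 47 60 34
f 59 60 47
f 31 43 67
f 43 33 68
f 67 68 40
f 43 68 67
f 35 48 64
f 48 31 63
f 64 63 39
f 48 63 64
f 37 55 56
f 55 35 52
f 56 52 36
f 55 52 56
f 38 61 57
f 61 37 53
f 57 53 30
f 61 53 57

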